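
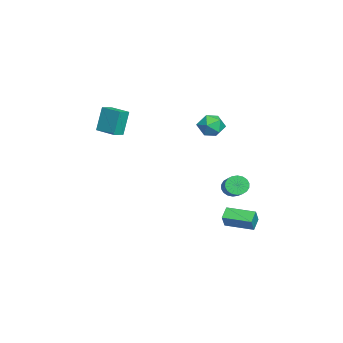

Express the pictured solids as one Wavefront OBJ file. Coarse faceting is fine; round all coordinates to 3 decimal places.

v -2.09 -4.02 2.756
v -2.468 -3.711 4.405
v -1.257 -2.933 2.742
v -1.635 -2.623 4.392
v -1.465 -4.497 2.988
v -1.843 -4.187 4.638
v -0.632 -3.409 2.975
v -1.01 -3.1 4.624
v -2.852 3.265 -1.947
v -2.59 3.574 -2.529
v -1.125 3.864 -1.716
v -1.388 3.555 -1.133
v -2.723 3.816 -2.376
v -1.259 4.106 -1.562
v -2.882 3.948 -2.137
v -1.418 4.238 -1.324
v -3.035 3.946 -1.86
v -1.57 4.236 -1.047
v -3.152 3.808 -1.601
v -1.687 4.098 -0.788
v -3.209 3.563 -1.41
v -1.745 3.853 -0.597
v -3.196 3.259 -1.325
v -1.731 3.549 -0.512
v -3.115 2.956 -1.364
v -1.65 3.246 -0.551
v -2.981 2.714 -1.518
v -1.517 3.004 -0.704
v -2.822 2.582 -1.756
v -1.358 2.872 -0.943
v -2.67 2.584 -2.033
v -1.205 2.874 -1.22
v -2.553 2.722 -2.292
v -1.088 3.012 -1.479
v -2.495 2.967 -2.483
v -1.031 3.257 -1.67
v -2.509 3.271 -2.568
v -1.044 3.561 -1.755
v 3.17 3.037 -2.204
v 2.487 3.252 -1.727
v 3.641 4.659 -2.261
v 2.959 4.874 -1.784
v 3.721 2.906 -1.356
v 3.039 3.121 -0.879
v 4.193 4.528 -1.413
v 3.51 4.743 -0.936
v -0.966 2.896 3.678
v -0.473 2.605 4.364
v -1.127 1.535 3.216
v -0.634 1.244 3.902
v -1.448 1.584 4.049
v -1.348 2.425 4.335
v -0.252 1.715 3.245
v -0.152 2.556 3.531
v -0.032 1.875 4.097
v -0.77 1.794 4.593
v -0.83 2.346 2.987
v -1.568 2.265 3.483
f 2 4 1
f 5 2 1
f 1 4 3
f 3 5 1
f 2 8 4
f 6 2 5
f 6 8 2
f 4 8 3
f 7 5 3
f 3 8 7
f 7 6 5
f 8 6 7
f 10 9 13
f 10 13 11
f 11 13 14
f 11 14 12
f 13 9 15
f 13 15 14
f 14 15 16
f 14 16 12
f 15 9 17
f 15 17 16
f 16 17 18
f 16 18 12
f 17 9 19
f 17 19 18
f 18 19 20
f 18 20 12
f 19 9 21
f 19 21 20
f 20 21 22
f 20 22 12
f 21 9 23
f 21 23 22
f 22 23 24
f 22 24 12
f 23 9 25
f 23 25 24
f 24 25 26
f 24 26 12
f 25 9 27
f 25 27 26
f 26 27 28
f 26 28 12
f 27 9 29
f 27 29 28
f 28 29 30
f 28 30 12
f 29 9 31
f 29 31 30
f 30 31 32
f 30 32 12
f 31 9 33
f 31 33 32
f 32 33 34
f 32 34 12
f 33 9 35
f 33 35 34
f 34 35 36
f 34 36 12
f 35 9 37
f 35 37 36
f 36 37 38
f 36 38 12
f 37 9 10
f 37 10 38
f 38 10 11
f 38 11 12
f 40 42 39
f 43 40 39
f 39 42 41
f 41 43 39
f 40 46 42
f 44 40 43
f 44 46 40
f 42 46 41
f 45 43 41
f 41 46 45
f 45 44 43
f 46 44 45
f 47 58 52
f 47 52 48
f 47 48 54
f 47 54 57
f 47 57 58
f 48 52 56
f 52 58 51
f 58 57 49
f 57 54 53
f 54 48 55
f 50 56 51
f 50 51 49
f 50 49 53
f 50 53 55
f 50 55 56
f 51 56 52
f 49 51 58
f 53 49 57
f 55 53 54
f 56 55 48



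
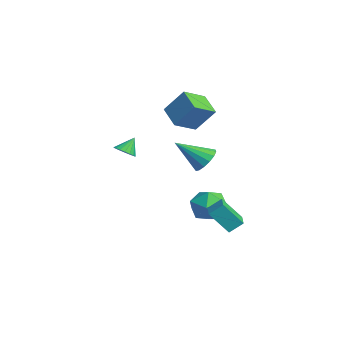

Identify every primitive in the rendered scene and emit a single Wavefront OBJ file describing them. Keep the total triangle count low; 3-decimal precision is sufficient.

v 2.776 -0.766 1.493
v 3.588 -0.807 1.706
v 2.384 -2.254 2.707
v 3.411 -0.529 1.989
v 3.064 -0.314 2.14
v 2.64 -0.221 2.117
v 2.252 -0.274 1.927
v 2.005 -0.458 1.621
v 1.965 -0.725 1.28
v 2.142 -1.004 0.997
v 2.489 -1.218 0.846
v 2.913 -1.311 0.869
v 3.3 -1.259 1.059
v 3.547 -1.074 1.365
v -2.474 -0.881 2.158
v -3.795 -1.086 2.881
v -3.025 0.446 1.526
v -4.346 0.241 2.25
v -1.854 0.039 3.55
v -3.175 -0.166 4.274
v -2.405 1.366 2.919
v -3.726 1.161 3.642
v 2.195 0.603 -3.484
v 1.79 -0.352 -2.252
v 2.318 1.319 -2.888
v 1.913 0.364 -1.656
v 3.547 0.236 -3.324
v 3.142 -0.719 -2.092
v 3.67 0.952 -2.728
v 3.265 -0.003 -1.496
v -1.578 -3.82 0.829
v -1.134 -4.164 1.176
v -1.802 -3.22 1.711
v -0.975 -3.944 1.067
v -0.934 -3.698 0.91
v -1.021 -3.477 0.737
v -1.219 -3.324 0.583
v -1.487 -3.269 0.477
v -1.774 -3.323 0.441
v -2.021 -3.476 0.482
v -2.181 -3.697 0.592
v -2.221 -3.942 0.748
v -2.134 -4.163 0.921
v -1.937 -4.316 1.075
v -1.668 -4.371 1.181
v -1.382 -4.317 1.217
v -1.907 0.968 -3.542
v -1.303 1.356 -2.622
v -0.537 -0.276 -3.918
v 0.067 0.112 -2.998
v -0.924 -0.482 -2.837
v -1.771 0.287 -2.604
v -0.069 0.793 -3.936
v -0.916 1.562 -3.703
v -0.167 1.248 -2.865
v -0.695 0.459 -2.186
v -1.145 0.621 -4.354
v -1.673 -0.168 -3.675
f 2 1 4
f 2 4 3
f 4 1 5
f 4 5 3
f 5 1 6
f 5 6 3
f 6 1 7
f 6 7 3
f 7 1 8
f 7 8 3
f 8 1 9
f 8 9 3
f 9 1 10
f 9 10 3
f 10 1 11
f 10 11 3
f 11 1 12
f 11 12 3
f 12 1 13
f 12 13 3
f 13 1 14
f 13 14 3
f 14 1 2
f 14 2 3
f 16 18 15
f 19 16 15
f 15 18 17
f 17 19 15
f 16 22 18
f 20 16 19
f 20 22 16
f 18 22 17
f 21 19 17
f 17 22 21
f 21 20 19
f 22 20 21
f 24 26 23
f 27 24 23
f 23 26 25
f 25 27 23
f 24 30 26
f 28 24 27
f 28 30 24
f 26 30 25
f 29 27 25
f 25 30 29
f 29 28 27
f 30 28 29
f 32 31 34
f 32 34 33
f 34 31 35
f 34 35 33
f 35 31 36
f 35 36 33
f 36 31 37
f 36 37 33
f 37 31 38
f 37 38 33
f 38 31 39
f 38 39 33
f 39 31 40
f 39 40 33
f 40 31 41
f 40 41 33
f 41 31 42
f 41 42 33
f 42 31 43
f 42 43 33
f 43 31 44
f 43 44 33
f 44 31 45
f 44 45 33
f 45 31 46
f 45 46 33
f 46 31 32
f 46 32 33
f 47 58 52
f 47 52 48
f 47 48 54
f 47 54 57
f 47 57 58
f 48 52 56
f 52 58 51
f 58 57 49
f 57 54 53
f 54 48 55
f 50 56 51
f 50 51 49
f 50 49 53
f 50 53 55
f 50 55 56
f 51 56 52
f 49 51 58
f 53 49 57
f 55 53 54
f 56 55 48



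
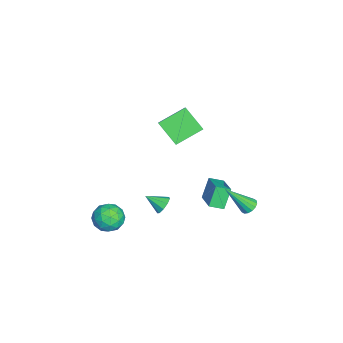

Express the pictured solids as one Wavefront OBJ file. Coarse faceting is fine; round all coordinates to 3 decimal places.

v -0.882 -0.884 -2.901
v -0.554 -0.623 -2.404
v -1.018 -1.936 -2.259
v -0.989 -0.54 -2.36
v -1.373 -0.618 -2.569
v -1.528 -0.82 -2.934
v -1.38 -1.053 -3.283
v -0.999 -1.206 -3.453
v -0.563 -1.209 -3.365
v -0.276 -1.06 -3.06
v -0.273 -0.828 -2.68
v -1.832 -1.25 3.658
v -2.642 0.206 4.439
v -2.902 -1.366 2.763
v -3.712 0.09 3.544
v -1.008 -0.19 2.536
v -1.818 1.266 3.317
v -2.078 -0.306 1.641
v -2.888 1.15 2.422
v -2.033 3.934 -3.674
v -1.491 4.142 -3.568
v -1.827 2.546 -2.006
v -1.677 4.316 -3.4
v -1.959 4.388 -3.306
v -2.26 4.338 -3.31
v -2.501 4.18 -3.412
v -2.616 3.956 -3.584
v -2.575 3.725 -3.781
v -2.389 3.551 -3.949
v -2.107 3.479 -4.043
v -1.806 3.529 -4.039
v -1.566 3.687 -3.937
v -1.45 3.912 -3.765
v -0.925 -3.643 -3.106
v -0.429 -3.036 -3.758
v -0.011 -4.924 -3.602
v 0.485 -4.317 -4.254
v 0.62 -4.205 -3.25
v 0.055 -3.413 -2.943
v -0.495 -4.547 -4.417
v -1.06 -3.755 -4.11
v -0.163 -3.595 -4.569
v 0.526 -3.383 -3.847
v -0.966 -4.577 -3.513
v -0.277 -4.365 -2.791
v -0.757 -3.227 -3.388
v 0.317 -4.733 -3.972
v 0.396 -4.667 -3.381
v 0.688 -4.31 -3.765
v -0.473 -3.448 -2.909
v -0.181 -3.092 -3.293
v 0.435 -3.778 -2.994
v -0.259 -4.868 -4.067
v 0.033 -4.512 -4.451
v -1.128 -3.65 -3.595
v -0.836 -3.293 -3.979
v -0.875 -4.182 -4.366
v -0.309 -3.199 -4.248
v 0.228 -3.952 -4.54
v -0.348 -4.087 -4.636
v -0.68 -3.622 -4.455
v 0.096 -3.074 -3.824
v 0.633 -3.827 -4.116
v 0.712 -3.761 -3.525
v 0.38 -3.296 -3.345
v 0.252 -3.403 -4.3
v -1.073 -4.133 -3.244
v -0.536 -4.886 -3.536
v -0.82 -4.664 -4.015
v -1.152 -4.199 -3.835
v -0.668 -4.008 -2.82
v -0.131 -4.761 -3.112
v 0.24 -4.338 -2.905
v -0.092 -3.873 -2.724
v -0.692 -4.557 -3.06
v -4.515 1.436 -3.51
v -2.874 1.96 -2.782
v -4.653 2.31 -3.828
v -3.012 2.834 -3.099
v -3.848 1.086 -4.761
v -2.207 1.61 -4.032
v -3.986 1.96 -5.078
v -2.345 2.484 -4.35
f 2 1 4
f 2 4 3
f 4 1 5
f 4 5 3
f 5 1 6
f 5 6 3
f 6 1 7
f 6 7 3
f 7 1 8
f 7 8 3
f 8 1 9
f 8 9 3
f 9 1 10
f 9 10 3
f 10 1 11
f 10 11 3
f 11 1 2
f 11 2 3
f 13 15 12
f 16 13 12
f 12 15 14
f 14 16 12
f 13 19 15
f 17 13 16
f 17 19 13
f 15 19 14
f 18 16 14
f 14 19 18
f 18 17 16
f 19 17 18
f 21 20 23
f 21 23 22
f 23 20 24
f 23 24 22
f 24 20 25
f 24 25 22
f 25 20 26
f 25 26 22
f 26 20 27
f 26 27 22
f 27 20 28
f 27 28 22
f 28 20 29
f 28 29 22
f 29 20 30
f 29 30 22
f 30 20 31
f 30 31 22
f 31 20 32
f 31 32 22
f 32 20 33
f 32 33 22
f 33 20 21
f 33 21 22
f 34 71 50
f 71 45 74
f 50 74 39
f 71 74 50
f 34 50 46
f 50 39 51
f 46 51 35
f 50 51 46
f 34 46 55
f 46 35 56
f 55 56 41
f 46 56 55
f 34 55 67
f 55 41 70
f 67 70 44
f 55 70 67
f 34 67 71
f 67 44 75
f 71 75 45
f 67 75 71
f 35 51 62
f 51 39 65
f 62 65 43
f 51 65 62
f 39 74 52
f 74 45 73
f 52 73 38
f 74 73 52
f 45 75 72
f 75 44 68
f 72 68 36
f 75 68 72
f 44 70 69
f 70 41 57
f 69 57 40
f 70 57 69
f 41 56 61
f 56 35 58
f 61 58 42
f 56 58 61
f 37 63 49
f 63 43 64
f 49 64 38
f 63 64 49
f 37 49 47
f 49 38 48
f 47 48 36
f 49 48 47
f 37 47 54
f 47 36 53
f 54 53 40
f 47 53 54
f 37 54 59
f 54 40 60
f 59 60 42
f 54 60 59
f 37 59 63
f 59 42 66
f 63 66 43
f 59 66 63
f 38 64 52
f 64 43 65
f 52 65 39
f 64 65 52
f 36 48 72
f 48 38 73
f 72 73 45
f 48 73 72
f 40 53 69
f 53 36 68
f 69 68 44
f 53 68 69
f 42 60 61
f 60 40 57
f 61 57 41
f 60 57 61
f 43 66 62
f 66 42 58
f 62 58 35
f 66 58 62
f 77 79 76
f 80 77 76
f 76 79 78
f 78 80 76
f 77 83 79
f 81 77 80
f 81 83 77
f 79 83 78
f 82 80 78
f 78 83 82
f 82 81 80
f 83 81 82



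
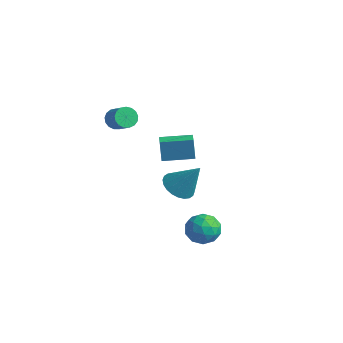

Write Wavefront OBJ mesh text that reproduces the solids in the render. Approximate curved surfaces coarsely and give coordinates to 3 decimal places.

v 2.655 -1.886 0.008
v 3.14 -1.236 -0.505
v 3.685 -1.374 1.632
v 2.85 -1.032 -0.385
v 2.53 -0.958 -0.205
v 2.229 -1.026 0.007
v 1.992 -1.224 0.22
v 1.857 -1.523 0.4
v 1.843 -1.877 0.521
v 1.953 -2.233 0.563
v 2.169 -2.536 0.521
v 2.459 -2.74 0.401
v 2.779 -2.814 0.221
v 3.081 -2.746 0.009
v 3.317 -2.548 -0.203
v 3.452 -2.249 -0.384
v 3.466 -1.894 -0.504
v 3.357 -1.539 -0.547
v -4.454 0.178 0.806
v -4.084 0.068 0.222
v -3.076 -0.087 0.89
v -3.446 0.022 1.474
v -4.064 0.399 0.269
v -3.056 0.244 0.937
v -4.134 0.68 0.438
v -3.125 0.524 1.106
v -4.276 0.845 0.692
v -3.268 0.69 1.36
v -4.46 0.858 0.972
v -3.451 0.702 1.641
v -4.642 0.714 1.214
v -3.633 0.559 1.882
v -4.781 0.448 1.363
v -3.773 0.293 2.031
v -4.846 0.12 1.383
v -3.837 -0.035 2.052
v -4.82 -0.195 1.272
v -3.812 -0.35 1.94
v -4.711 -0.424 1.054
v -3.702 -0.58 1.722
v -4.543 -0.516 0.779
v -3.534 -0.671 1.447
v -4.355 -0.449 0.51
v -3.346 -0.604 1.178
v -4.189 -0.238 0.309
v -3.18 -0.393 0.977
v 2.248 -0.076 -3.512
v 3.127 0.421 -3.659
v 2.993 -1.501 -3.881
v 3.872 -1.004 -4.028
v 3.483 -1.086 -3.089
v 3.023 -0.205 -2.861
v 3.097 -0.875 -4.679
v 2.637 0.006 -4.451
v 3.651 -0.073 -4.381
v 3.89 -0.203 -3.398
v 2.23 -0.877 -4.142
v 2.469 -1.007 -3.159
v 2.622 0.298 -3.553
v 3.498 -1.378 -3.987
v 3.269 -1.426 -3.435
v 3.786 -1.134 -3.521
v 2.561 -0.07 -3.084
v 3.077 0.222 -3.17
v 3.287 -0.664 -2.835
v 3.043 -1.302 -4.37
v 3.559 -1.01 -4.456
v 2.334 0.054 -4.019
v 2.851 0.346 -4.105
v 2.833 -0.416 -4.705
v 3.447 0.3 -4.064
v 3.885 -0.538 -4.281
v 3.429 -0.463 -4.664
v 3.159 0.055 -4.529
v 3.587 0.223 -3.486
v 4.025 -0.615 -3.703
v 3.796 -0.663 -3.151
v 3.526 -0.145 -3.017
v 3.895 -0.067 -3.91
v 2.095 -0.465 -3.837
v 2.533 -1.303 -4.054
v 2.594 -0.935 -4.523
v 2.324 -0.417 -4.389
v 2.235 -0.542 -3.259
v 2.673 -1.38 -3.476
v 2.961 -1.135 -3.011
v 2.691 -0.617 -2.876
v 2.225 -1.013 -3.63
v -3.274 2.391 -3.003
v -3.486 2.446 -1.621
v -3.916 2.936 -3.123
v -4.127 2.991 -1.741
v -2.093 3.809 -2.879
v -2.304 3.864 -1.497
v -2.734 4.354 -2.999
v -2.946 4.409 -1.617
f 2 1 4
f 2 4 3
f 4 1 5
f 4 5 3
f 5 1 6
f 5 6 3
f 6 1 7
f 6 7 3
f 7 1 8
f 7 8 3
f 8 1 9
f 8 9 3
f 9 1 10
f 9 10 3
f 10 1 11
f 10 11 3
f 11 1 12
f 11 12 3
f 12 1 13
f 12 13 3
f 13 1 14
f 13 14 3
f 14 1 15
f 14 15 3
f 15 1 16
f 15 16 3
f 16 1 17
f 16 17 3
f 17 1 18
f 17 18 3
f 18 1 2
f 18 2 3
f 20 19 23
f 20 23 21
f 21 23 24
f 21 24 22
f 23 19 25
f 23 25 24
f 24 25 26
f 24 26 22
f 25 19 27
f 25 27 26
f 26 27 28
f 26 28 22
f 27 19 29
f 27 29 28
f 28 29 30
f 28 30 22
f 29 19 31
f 29 31 30
f 30 31 32
f 30 32 22
f 31 19 33
f 31 33 32
f 32 33 34
f 32 34 22
f 33 19 35
f 33 35 34
f 34 35 36
f 34 36 22
f 35 19 37
f 35 37 36
f 36 37 38
f 36 38 22
f 37 19 39
f 37 39 38
f 38 39 40
f 38 40 22
f 39 19 41
f 39 41 40
f 40 41 42
f 40 42 22
f 41 19 43
f 41 43 42
f 42 43 44
f 42 44 22
f 43 19 45
f 43 45 44
f 44 45 46
f 44 46 22
f 45 19 20
f 45 20 46
f 46 20 21
f 46 21 22
f 47 84 63
f 84 58 87
f 63 87 52
f 84 87 63
f 47 63 59
f 63 52 64
f 59 64 48
f 63 64 59
f 47 59 68
f 59 48 69
f 68 69 54
f 59 69 68
f 47 68 80
f 68 54 83
f 80 83 57
f 68 83 80
f 47 80 84
f 80 57 88
f 84 88 58
f 80 88 84
f 48 64 75
f 64 52 78
f 75 78 56
f 64 78 75
f 52 87 65
f 87 58 86
f 65 86 51
f 87 86 65
f 58 88 85
f 88 57 81
f 85 81 49
f 88 81 85
f 57 83 82
f 83 54 70
f 82 70 53
f 83 70 82
f 54 69 74
f 69 48 71
f 74 71 55
f 69 71 74
f 50 76 62
f 76 56 77
f 62 77 51
f 76 77 62
f 50 62 60
f 62 51 61
f 60 61 49
f 62 61 60
f 50 60 67
f 60 49 66
f 67 66 53
f 60 66 67
f 50 67 72
f 67 53 73
f 72 73 55
f 67 73 72
f 50 72 76
f 72 55 79
f 76 79 56
f 72 79 76
f 51 77 65
f 77 56 78
f 65 78 52
f 77 78 65
f 49 61 85
f 61 51 86
f 85 86 58
f 61 86 85
f 53 66 82
f 66 49 81
f 82 81 57
f 66 81 82
f 55 73 74
f 73 53 70
f 74 70 54
f 73 70 74
f 56 79 75
f 79 55 71
f 75 71 48
f 79 71 75
f 90 92 89
f 93 90 89
f 89 92 91
f 91 93 89
f 90 96 92
f 94 90 93
f 94 96 90
f 92 96 91
f 95 93 91
f 91 96 95
f 95 94 93
f 96 94 95



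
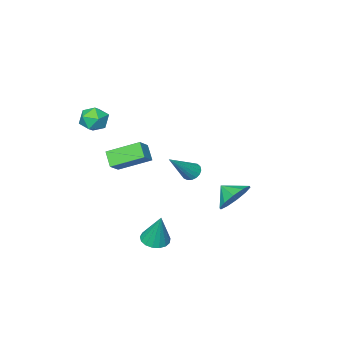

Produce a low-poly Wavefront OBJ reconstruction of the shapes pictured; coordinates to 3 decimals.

v 3.035 -1.416 2.482
v 3.521 -2.1 2.542
v 2.139 -2.12 1.738
v 2.625 -2.804 1.798
v 2.226 -2.511 2.478
v 2.779 -2.075 2.938
v 2.881 -2.145 1.342
v 3.434 -1.709 1.802
v 3.426 -2.55 1.838
v 3.021 -2.776 2.54
v 2.639 -1.444 1.74
v 2.234 -1.67 2.442
v 3.082 3.134 -3.794
v 3.797 3.303 -3.88
v 3.158 3.706 -2.026
v 3.628 3.601 -3.969
v 3.334 3.793 -4.018
v 2.982 3.833 -4.016
v 2.653 3.713 -3.963
v 2.422 3.461 -3.871
v 2.342 3.134 -3.762
v 2.432 2.806 -3.66
v 2.67 2.554 -3.589
v 3.003 2.435 -3.565
v 3.354 2.476 -3.593
v 3.642 2.667 -3.667
v 3.802 2.966 -3.771
v -3.105 1.661 -3.886
v -2.486 1.294 -4.69
v -2.875 0.799 -3.314
v -2.103 1.663 -4.287
v -2.102 2.031 -3.731
v -2.485 2.258 -3.233
v -3.104 2.258 -2.985
v -3.724 2.029 -3.081
v -4.107 1.66 -3.484
v -4.108 1.292 -4.04
v -3.725 1.065 -4.538
v -3.106 1.065 -4.786
v 1.524 3.933 0.662
v 1.894 3.818 0.286
v 2.956 4.047 2.038
v 1.878 4.076 0.281
v 1.782 4.301 0.363
v 1.626 4.442 0.513
v 1.446 4.466 0.698
v 1.285 4.368 0.874
v 1.178 4.17 1.002
v 1.15 3.918 1.052
v 1.208 3.669 1.012
v 1.339 3.481 0.892
v 1.511 3.396 0.719
v 1.687 3.434 0.534
v 1.825 3.587 0.377
v 3.427 0.675 0.01
v 3.192 0.004 0.671
v 2.246 1.834 0.767
v 2.011 1.164 1.427
v 4.149 1.016 0.613
v 3.914 0.346 1.273
v 2.968 2.176 1.369
v 2.733 1.505 2.03
f 1 12 6
f 1 6 2
f 1 2 8
f 1 8 11
f 1 11 12
f 2 6 10
f 6 12 5
f 12 11 3
f 11 8 7
f 8 2 9
f 4 10 5
f 4 5 3
f 4 3 7
f 4 7 9
f 4 9 10
f 5 10 6
f 3 5 12
f 7 3 11
f 9 7 8
f 10 9 2
f 14 13 16
f 14 16 15
f 16 13 17
f 16 17 15
f 17 13 18
f 17 18 15
f 18 13 19
f 18 19 15
f 19 13 20
f 19 20 15
f 20 13 21
f 20 21 15
f 21 13 22
f 21 22 15
f 22 13 23
f 22 23 15
f 23 13 24
f 23 24 15
f 24 13 25
f 24 25 15
f 25 13 26
f 25 26 15
f 26 13 27
f 26 27 15
f 27 13 14
f 27 14 15
f 29 28 31
f 29 31 30
f 31 28 32
f 31 32 30
f 32 28 33
f 32 33 30
f 33 28 34
f 33 34 30
f 34 28 35
f 34 35 30
f 35 28 36
f 35 36 30
f 36 28 37
f 36 37 30
f 37 28 38
f 37 38 30
f 38 28 39
f 38 39 30
f 39 28 29
f 39 29 30
f 41 40 43
f 41 43 42
f 43 40 44
f 43 44 42
f 44 40 45
f 44 45 42
f 45 40 46
f 45 46 42
f 46 40 47
f 46 47 42
f 47 40 48
f 47 48 42
f 48 40 49
f 48 49 42
f 49 40 50
f 49 50 42
f 50 40 51
f 50 51 42
f 51 40 52
f 51 52 42
f 52 40 53
f 52 53 42
f 53 40 54
f 53 54 42
f 54 40 41
f 54 41 42
f 56 58 55
f 59 56 55
f 55 58 57
f 57 59 55
f 56 62 58
f 60 56 59
f 60 62 56
f 58 62 57
f 61 59 57
f 57 62 61
f 61 60 59
f 62 60 61



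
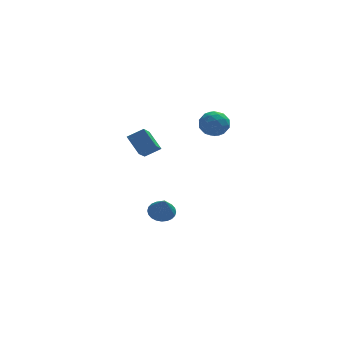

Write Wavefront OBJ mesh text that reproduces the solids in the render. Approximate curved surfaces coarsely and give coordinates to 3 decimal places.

v 0.782 2.866 2.781
v 1.287 2.428 3.326
v -0.047 1.752 2.654
v 0.458 1.314 3.199
v -0.021 1.971 3.488
v 0.492 2.66 3.566
v 0.748 1.52 2.414
v 1.261 2.209 2.492
v 1.266 1.597 3.099
v 0.791 1.875 3.763
v 0.449 2.305 2.217
v -0.026 2.583 2.881
v 1.108 2.745 3.064
v 0.132 1.435 2.916
v -0.149 1.821 3.085
v 0.148 1.564 3.406
v 0.64 2.881 3.205
v 0.937 2.624 3.526
v 0.168 2.355 3.621
v 0.303 1.556 2.454
v 0.6 1.299 2.775
v 1.092 2.616 2.574
v 1.389 2.359 2.895
v 1.072 1.825 2.359
v 1.392 1.999 3.251
v 0.904 1.344 3.177
v 1.075 1.465 2.716
v 1.376 1.87 2.761
v 1.113 2.163 3.641
v 0.625 1.508 3.567
v 0.344 1.894 3.737
v 0.645 2.298 3.783
v 1.1 1.674 3.508
v 0.615 2.672 2.413
v 0.127 2.017 2.339
v 0.595 1.882 2.197
v 0.896 2.286 2.243
v 0.336 2.836 2.803
v -0.152 2.181 2.729
v -0.136 2.31 3.219
v 0.165 2.715 3.264
v 0.14 2.506 2.472
v -1.767 4.192 -4.568
v -1.145 4.593 -4.353
v -1.733 3.468 -3.312
v -1.366 4.767 -4.247
v -1.649 4.853 -4.19
v -1.949 4.838 -4.19
v -2.221 4.725 -4.248
v -2.424 4.531 -4.355
v -2.527 4.286 -4.494
v -2.514 4.026 -4.644
v -2.388 3.791 -4.783
v -2.167 3.618 -4.889
v -1.884 3.532 -4.946
v -1.584 3.546 -4.945
v -1.312 3.659 -4.887
v -1.109 3.853 -4.781
v -1.006 4.099 -4.642
v -1.019 4.359 -4.491
v -3.238 4.506 0.89
v -3.769 3.009 1.95
v -2.349 4.531 1.37
v -2.881 3.034 2.431
v -2.739 3.706 0.009
v -3.271 2.209 1.07
v -1.851 3.731 0.49
v -2.382 2.234 1.55
f 1 38 17
f 38 12 41
f 17 41 6
f 38 41 17
f 1 17 13
f 17 6 18
f 13 18 2
f 17 18 13
f 1 13 22
f 13 2 23
f 22 23 8
f 13 23 22
f 1 22 34
f 22 8 37
f 34 37 11
f 22 37 34
f 1 34 38
f 34 11 42
f 38 42 12
f 34 42 38
f 2 18 29
f 18 6 32
f 29 32 10
f 18 32 29
f 6 41 19
f 41 12 40
f 19 40 5
f 41 40 19
f 12 42 39
f 42 11 35
f 39 35 3
f 42 35 39
f 11 37 36
f 37 8 24
f 36 24 7
f 37 24 36
f 8 23 28
f 23 2 25
f 28 25 9
f 23 25 28
f 4 30 16
f 30 10 31
f 16 31 5
f 30 31 16
f 4 16 14
f 16 5 15
f 14 15 3
f 16 15 14
f 4 14 21
f 14 3 20
f 21 20 7
f 14 20 21
f 4 21 26
f 21 7 27
f 26 27 9
f 21 27 26
f 4 26 30
f 26 9 33
f 30 33 10
f 26 33 30
f 5 31 19
f 31 10 32
f 19 32 6
f 31 32 19
f 3 15 39
f 15 5 40
f 39 40 12
f 15 40 39
f 7 20 36
f 20 3 35
f 36 35 11
f 20 35 36
f 9 27 28
f 27 7 24
f 28 24 8
f 27 24 28
f 10 33 29
f 33 9 25
f 29 25 2
f 33 25 29
f 44 43 46
f 44 46 45
f 46 43 47
f 46 47 45
f 47 43 48
f 47 48 45
f 48 43 49
f 48 49 45
f 49 43 50
f 49 50 45
f 50 43 51
f 50 51 45
f 51 43 52
f 51 52 45
f 52 43 53
f 52 53 45
f 53 43 54
f 53 54 45
f 54 43 55
f 54 55 45
f 55 43 56
f 55 56 45
f 56 43 57
f 56 57 45
f 57 43 58
f 57 58 45
f 58 43 59
f 58 59 45
f 59 43 60
f 59 60 45
f 60 43 44
f 60 44 45
f 62 64 61
f 65 62 61
f 61 64 63
f 63 65 61
f 62 68 64
f 66 62 65
f 66 68 62
f 64 68 63
f 67 65 63
f 63 68 67
f 67 66 65
f 68 66 67



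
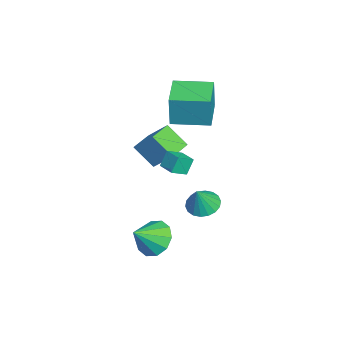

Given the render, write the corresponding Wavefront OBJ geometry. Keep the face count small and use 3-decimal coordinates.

v 2.125 -3.493 -3.894
v 3.04 -3.276 -4.425
v 2.915 -4.407 -2.906
v 2.967 -2.819 -3.944
v 2.573 -2.62 -3.444
v 2.007 -2.754 -3.115
v 1.487 -3.17 -3.085
v 1.21 -3.71 -3.363
v 1.283 -4.167 -3.844
v 1.677 -4.367 -4.344
v 2.243 -4.233 -4.672
v 2.763 -3.816 -4.703
v -2.732 -3.173 -1.313
v -3.199 -4.181 -0.26
v -2.12 -2.188 -0.098
v -2.587 -3.195 0.955
v -1.553 -3.805 -1.395
v -2.02 -4.812 -0.342
v -0.941 -2.819 -0.18
v -1.408 -3.827 0.873
v -5.053 -3.057 0.892
v -4.839 -3.093 2.739
v -4.977 -1.019 0.922
v -4.762 -1.055 2.769
v -3.158 -3.125 0.671
v -2.943 -3.161 2.518
v -3.081 -1.087 0.701
v -2.867 -1.123 2.548
v -1.905 -1.395 -4.275
v -1.232 -1.84 -4.675
v -1.295 -1.685 -2.925
v -1.093 -1.465 -4.657
v -1.115 -1.076 -4.564
v -1.293 -0.75 -4.414
v -1.593 -0.552 -4.236
v -1.954 -0.521 -4.066
v -2.306 -0.663 -3.937
v -2.578 -0.951 -3.876
v -2.717 -1.326 -3.893
v -2.696 -1.715 -3.986
v -2.517 -2.04 -4.137
v -2.218 -2.238 -4.315
v -1.857 -2.269 -4.485
v -1.505 -2.127 -4.613
v 0.574 -2.592 0.116
v 0.254 -2.293 0.948
v 1.35 -2 0.202
v 1.03 -1.701 1.034
v 1.05 -3.279 0.546
v 0.73 -2.98 1.378
v 1.826 -2.687 0.632
v 1.506 -2.388 1.464
f 2 1 4
f 2 4 3
f 4 1 5
f 4 5 3
f 5 1 6
f 5 6 3
f 6 1 7
f 6 7 3
f 7 1 8
f 7 8 3
f 8 1 9
f 8 9 3
f 9 1 10
f 9 10 3
f 10 1 11
f 10 11 3
f 11 1 12
f 11 12 3
f 12 1 2
f 12 2 3
f 14 16 13
f 17 14 13
f 13 16 15
f 15 17 13
f 14 20 16
f 18 14 17
f 18 20 14
f 16 20 15
f 19 17 15
f 15 20 19
f 19 18 17
f 20 18 19
f 22 24 21
f 25 22 21
f 21 24 23
f 23 25 21
f 22 28 24
f 26 22 25
f 26 28 22
f 24 28 23
f 27 25 23
f 23 28 27
f 27 26 25
f 28 26 27
f 30 29 32
f 30 32 31
f 32 29 33
f 32 33 31
f 33 29 34
f 33 34 31
f 34 29 35
f 34 35 31
f 35 29 36
f 35 36 31
f 36 29 37
f 36 37 31
f 37 29 38
f 37 38 31
f 38 29 39
f 38 39 31
f 39 29 40
f 39 40 31
f 40 29 41
f 40 41 31
f 41 29 42
f 41 42 31
f 42 29 43
f 42 43 31
f 43 29 44
f 43 44 31
f 44 29 30
f 44 30 31
f 46 48 45
f 49 46 45
f 45 48 47
f 47 49 45
f 46 52 48
f 50 46 49
f 50 52 46
f 48 52 47
f 51 49 47
f 47 52 51
f 51 50 49
f 52 50 51



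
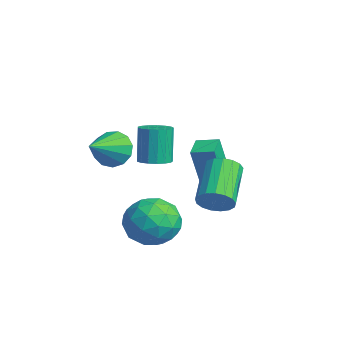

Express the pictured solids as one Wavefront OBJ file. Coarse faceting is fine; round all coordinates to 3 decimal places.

v -3.137 -2.716 1.475
v -2.476 -2.526 0.976
v -2.223 -3.924 2.225
v -2.433 -2.252 1.366
v -2.614 -2.125 1.791
v -2.961 -2.186 2.116
v -3.363 -2.415 2.237
v -3.694 -2.74 2.117
v -3.848 -3.057 1.792
v -3.776 -3.266 1.368
v -3.501 -3.3 0.977
v -3.11 -3.149 0.745
v -2.728 -2.86 0.744
v 0.05 -2.266 2.207
v 0.506 -1.836 2.268
v 0.146 -1.664 3.735
v -0.31 -2.094 3.673
v 0.264 -1.674 2.19
v -0.096 -1.502 3.657
v -0.027 -1.647 2.115
v -0.387 -1.476 3.582
v -0.3 -1.762 2.062
v -0.66 -1.591 3.529
v -0.493 -1.993 2.041
v -0.853 -1.822 3.508
v -0.562 -2.286 2.059
v -0.922 -2.115 3.526
v -0.491 -2.575 2.11
v -0.851 -2.403 3.577
v -0.295 -2.792 2.183
v -0.655 -2.621 3.65
v -0.021 -2.889 2.262
v -0.381 -2.718 3.729
v 0.27 -2.844 2.328
v -0.09 -2.672 3.795
v 0.51 -2.665 2.366
v 0.15 -2.494 3.833
v 0.645 -2.396 2.368
v 0.285 -2.224 3.835
v 0.644 -2.096 2.332
v 0.284 -1.925 3.799
v 0.598 -0.188 0.043
v 1.062 -0.026 0.582
v -0.354 0.85 1.537
v -0.818 0.688 0.997
v 1.086 0.247 0.366
v -0.33 1.124 1.321
v 0.998 0.421 0.076
v -0.418 1.298 1.031
v 0.819 0.456 -0.221
v -0.598 1.332 0.733
v 0.589 0.342 -0.459
v -0.828 1.219 0.496
v 0.361 0.107 -0.581
v -1.056 0.984 0.374
v 0.187 -0.195 -0.561
v -1.229 0.681 0.394
v 0.108 -0.496 -0.402
v -1.309 0.38 0.553
v 0.141 -0.727 -0.142
v -1.276 0.15 0.813
v 0.279 -0.834 0.161
v -1.138 0.043 1.116
v 0.49 -0.793 0.437
v -0.927 0.084 1.391
v 0.725 -0.614 0.622
v -0.691 0.263 1.577
v 0.932 -0.337 0.675
v -0.484 0.54 1.629
v -2.145 0.413 -0.712
v -2.046 -0.111 1.329
v -2.973 0.961 -0.531
v -2.874 0.438 1.51
v -1.626 1.142 -0.55
v -1.527 0.619 1.491
v -2.454 1.691 -0.369
v -2.355 1.167 1.672
v 0.964 -2.185 -1.068
v 1.772 -1.946 -0.339
v 0.448 -3.574 -0.041
v 1.256 -3.335 0.688
v 0.386 -2.648 0.576
v 0.705 -1.789 -0.059
v 1.515 -3.731 -0.321
v 1.834 -2.872 -0.956
v 2.113 -2.902 0.123
v 1.415 -2.232 0.677
v 0.805 -3.288 -1.057
v 0.107 -2.618 -0.503
v 1.414 -1.943 -0.794
v 0.806 -3.577 0.414
v 0.295 -3.172 0.348
v 0.77 -3.032 0.777
v 0.786 -1.851 -0.629
v 1.262 -1.711 -0.201
v 0.447 -2.123 0.337
v 0.958 -3.809 -0.179
v 1.434 -3.669 0.249
v 1.45 -2.488 -1.157
v 1.925 -2.348 -0.728
v 1.773 -3.397 -0.717
v 2.089 -2.365 -0.094
v 1.785 -3.181 0.51
v 1.937 -3.414 -0.083
v 2.125 -2.909 -0.457
v 1.679 -1.971 0.232
v 1.375 -2.788 0.836
v 0.864 -2.384 0.77
v 1.052 -1.879 0.397
v 1.879 -2.533 0.503
v 0.845 -2.732 -1.216
v 0.541 -3.549 -0.612
v 1.168 -3.641 -0.777
v 1.356 -3.136 -1.15
v 0.435 -2.339 -0.89
v 0.131 -3.155 -0.286
v 0.095 -2.611 0.077
v 0.283 -2.106 -0.297
v 0.341 -2.987 -0.883
f 2 1 4
f 2 4 3
f 4 1 5
f 4 5 3
f 5 1 6
f 5 6 3
f 6 1 7
f 6 7 3
f 7 1 8
f 7 8 3
f 8 1 9
f 8 9 3
f 9 1 10
f 9 10 3
f 10 1 11
f 10 11 3
f 11 1 12
f 11 12 3
f 12 1 13
f 12 13 3
f 13 1 2
f 13 2 3
f 15 14 18
f 15 18 16
f 16 18 19
f 16 19 17
f 18 14 20
f 18 20 19
f 19 20 21
f 19 21 17
f 20 14 22
f 20 22 21
f 21 22 23
f 21 23 17
f 22 14 24
f 22 24 23
f 23 24 25
f 23 25 17
f 24 14 26
f 24 26 25
f 25 26 27
f 25 27 17
f 26 14 28
f 26 28 27
f 27 28 29
f 27 29 17
f 28 14 30
f 28 30 29
f 29 30 31
f 29 31 17
f 30 14 32
f 30 32 31
f 31 32 33
f 31 33 17
f 32 14 34
f 32 34 33
f 33 34 35
f 33 35 17
f 34 14 36
f 34 36 35
f 35 36 37
f 35 37 17
f 36 14 38
f 36 38 37
f 37 38 39
f 37 39 17
f 38 14 40
f 38 40 39
f 39 40 41
f 39 41 17
f 40 14 15
f 40 15 41
f 41 15 16
f 41 16 17
f 43 42 46
f 43 46 44
f 44 46 47
f 44 47 45
f 46 42 48
f 46 48 47
f 47 48 49
f 47 49 45
f 48 42 50
f 48 50 49
f 49 50 51
f 49 51 45
f 50 42 52
f 50 52 51
f 51 52 53
f 51 53 45
f 52 42 54
f 52 54 53
f 53 54 55
f 53 55 45
f 54 42 56
f 54 56 55
f 55 56 57
f 55 57 45
f 56 42 58
f 56 58 57
f 57 58 59
f 57 59 45
f 58 42 60
f 58 60 59
f 59 60 61
f 59 61 45
f 60 42 62
f 60 62 61
f 61 62 63
f 61 63 45
f 62 42 64
f 62 64 63
f 63 64 65
f 63 65 45
f 64 42 66
f 64 66 65
f 65 66 67
f 65 67 45
f 66 42 68
f 66 68 67
f 67 68 69
f 67 69 45
f 68 42 43
f 68 43 69
f 69 43 44
f 69 44 45
f 71 73 70
f 74 71 70
f 70 73 72
f 72 74 70
f 71 77 73
f 75 71 74
f 75 77 71
f 73 77 72
f 76 74 72
f 72 77 76
f 76 75 74
f 77 75 76
f 78 115 94
f 115 89 118
f 94 118 83
f 115 118 94
f 78 94 90
f 94 83 95
f 90 95 79
f 94 95 90
f 78 90 99
f 90 79 100
f 99 100 85
f 90 100 99
f 78 99 111
f 99 85 114
f 111 114 88
f 99 114 111
f 78 111 115
f 111 88 119
f 115 119 89
f 111 119 115
f 79 95 106
f 95 83 109
f 106 109 87
f 95 109 106
f 83 118 96
f 118 89 117
f 96 117 82
f 118 117 96
f 89 119 116
f 119 88 112
f 116 112 80
f 119 112 116
f 88 114 113
f 114 85 101
f 113 101 84
f 114 101 113
f 85 100 105
f 100 79 102
f 105 102 86
f 100 102 105
f 81 107 93
f 107 87 108
f 93 108 82
f 107 108 93
f 81 93 91
f 93 82 92
f 91 92 80
f 93 92 91
f 81 91 98
f 91 80 97
f 98 97 84
f 91 97 98
f 81 98 103
f 98 84 104
f 103 104 86
f 98 104 103
f 81 103 107
f 103 86 110
f 107 110 87
f 103 110 107
f 82 108 96
f 108 87 109
f 96 109 83
f 108 109 96
f 80 92 116
f 92 82 117
f 116 117 89
f 92 117 116
f 84 97 113
f 97 80 112
f 113 112 88
f 97 112 113
f 86 104 105
f 104 84 101
f 105 101 85
f 104 101 105
f 87 110 106
f 110 86 102
f 106 102 79
f 110 102 106



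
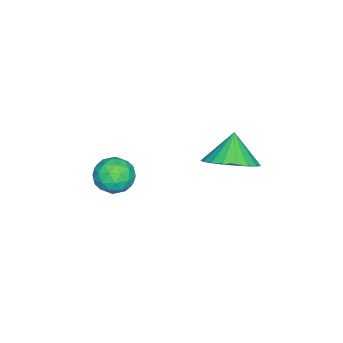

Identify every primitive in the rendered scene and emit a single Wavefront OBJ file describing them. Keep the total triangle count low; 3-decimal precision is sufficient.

v -1.104 -3.314 -1.751
v -0.281 -3.439 -1.571
v -1.059 -4.341 -2.669
v -0.236 -4.466 -2.489
v -0.831 -4.656 -1.911
v -0.86 -4.021 -1.344
v -0.48 -3.759 -2.896
v -0.509 -3.124 -2.329
v 0.104 -3.713 -2.279
v -0.113 -4.268 -1.67
v -1.227 -3.512 -2.57
v -1.444 -4.067 -1.961
v -0.697 -3.287 -1.58
v -0.643 -4.493 -2.66
v -0.993 -4.605 -2.32
v -0.51 -4.678 -2.214
v -1.037 -3.629 -1.447
v -0.553 -3.702 -1.341
v -0.876 -4.417 -1.541
v -0.787 -4.078 -2.899
v -0.303 -4.151 -2.793
v -0.83 -3.102 -2.026
v -0.347 -3.175 -1.92
v -0.464 -3.363 -2.699
v 0.014 -3.521 -1.891
v 0.04 -4.125 -2.43
v -0.103 -3.709 -2.67
v -0.12 -3.336 -2.336
v -0.114 -3.847 -1.533
v -0.087 -4.45 -2.072
v -0.437 -4.562 -1.733
v -0.454 -4.189 -1.399
v 0.113 -4.008 -1.949
v -1.253 -3.33 -2.168
v -1.226 -3.933 -2.707
v -0.886 -3.591 -2.841
v -0.903 -3.218 -2.507
v -1.38 -3.655 -1.81
v -1.354 -4.259 -2.349
v -1.22 -4.444 -1.904
v -1.237 -4.071 -1.57
v -1.453 -3.772 -2.291
v -1.555 0.309 -0.734
v -0.68 0.321 -0.084
v -2.345 0.131 0.334
v -0.795 0.76 -0.095
v -1.041 1.12 -0.218
v -1.376 1.34 -0.429
v -1.742 1.382 -0.693
v -2.075 1.238 -0.964
v -2.319 0.934 -1.195
v -2.43 0.522 -1.347
v -2.39 0.072 -1.392
v -2.206 -0.336 -1.324
v -1.909 -0.633 -1.153
v -1.551 -0.767 -0.91
v -1.193 -0.715 -0.636
v -0.898 -0.486 -0.38
v -0.716 -0.119 -0.184
f 1 38 17
f 38 12 41
f 17 41 6
f 38 41 17
f 1 17 13
f 17 6 18
f 13 18 2
f 17 18 13
f 1 13 22
f 13 2 23
f 22 23 8
f 13 23 22
f 1 22 34
f 22 8 37
f 34 37 11
f 22 37 34
f 1 34 38
f 34 11 42
f 38 42 12
f 34 42 38
f 2 18 29
f 18 6 32
f 29 32 10
f 18 32 29
f 6 41 19
f 41 12 40
f 19 40 5
f 41 40 19
f 12 42 39
f 42 11 35
f 39 35 3
f 42 35 39
f 11 37 36
f 37 8 24
f 36 24 7
f 37 24 36
f 8 23 28
f 23 2 25
f 28 25 9
f 23 25 28
f 4 30 16
f 30 10 31
f 16 31 5
f 30 31 16
f 4 16 14
f 16 5 15
f 14 15 3
f 16 15 14
f 4 14 21
f 14 3 20
f 21 20 7
f 14 20 21
f 4 21 26
f 21 7 27
f 26 27 9
f 21 27 26
f 4 26 30
f 26 9 33
f 30 33 10
f 26 33 30
f 5 31 19
f 31 10 32
f 19 32 6
f 31 32 19
f 3 15 39
f 15 5 40
f 39 40 12
f 15 40 39
f 7 20 36
f 20 3 35
f 36 35 11
f 20 35 36
f 9 27 28
f 27 7 24
f 28 24 8
f 27 24 28
f 10 33 29
f 33 9 25
f 29 25 2
f 33 25 29
f 44 43 46
f 44 46 45
f 46 43 47
f 46 47 45
f 47 43 48
f 47 48 45
f 48 43 49
f 48 49 45
f 49 43 50
f 49 50 45
f 50 43 51
f 50 51 45
f 51 43 52
f 51 52 45
f 52 43 53
f 52 53 45
f 53 43 54
f 53 54 45
f 54 43 55
f 54 55 45
f 55 43 56
f 55 56 45
f 56 43 57
f 56 57 45
f 57 43 58
f 57 58 45
f 58 43 59
f 58 59 45
f 59 43 44
f 59 44 45



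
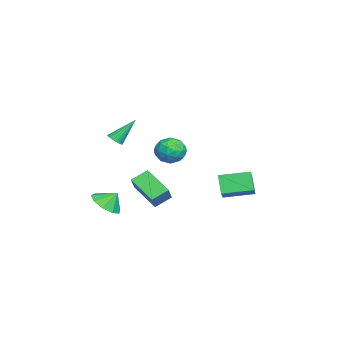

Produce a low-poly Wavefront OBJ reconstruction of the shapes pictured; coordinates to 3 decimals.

v 2.098 -1.98 -0.968
v 1.534 -1.088 -0.376
v 3.165 -0.595 -2.039
v 2.601 0.297 -1.447
v 3.179 -1.997 0.087
v 2.615 -1.105 0.679
v 4.246 -0.612 -0.984
v 3.682 0.28 -0.392
v -3.835 0.317 -0.17
v -3.297 -0.226 -0.937
v -4.463 -1.194 0.457
v -3.925 -1.737 -0.31
v -3.382 -1.243 0.487
v -2.994 -0.31 0.099
v -4.766 -1.11 -0.579
v -4.378 -0.177 -0.967
v -3.872 -1.108 -1.19
v -3.016 -1.19 -0.531
v -4.744 -0.23 0.051
v -3.888 -0.312 0.71
v -3.511 0.178 -0.609
v -4.249 -1.598 0.129
v -3.93 -1.308 0.597
v -3.614 -1.627 0.146
v -3.333 0.129 0
v -3.016 -0.19 -0.451
v -3.066 -0.788 0.387
v -4.744 -1.23 -0.029
v -4.427 -1.549 -0.48
v -4.146 0.207 -0.626
v -3.83 -0.112 -1.077
v -4.694 -0.632 -0.867
v -3.532 -0.659 -1.208
v -3.902 -1.547 -0.839
v -4.396 -1.179 -0.998
v -4.168 -0.63 -1.226
v -3.029 -0.708 -0.821
v -3.399 -1.596 -0.452
v -3.08 -1.306 0.016
v -2.851 -0.757 -0.212
v -3.368 -1.226 -0.969
v -4.361 0.176 -0.028
v -4.731 -0.712 0.341
v -4.909 -0.663 -0.268
v -4.68 -0.114 -0.496
v -3.858 0.127 0.359
v -4.228 -0.761 0.728
v -3.592 -0.79 0.746
v -3.364 -0.241 0.518
v -4.392 -0.194 0.489
v -4.65 2.271 -2.863
v -3.509 2.297 -2.051
v -4.918 4.259 -2.55
v -3.778 4.285 -1.737
v -3.802 2.575 -4.063
v -2.662 2.601 -3.25
v -4.071 4.563 -3.749
v -2.93 4.589 -2.937
v 3.975 -3.353 -1.584
v 5.049 -3.356 -1.471
v 3.885 -2.667 -0.716
v 4.844 -2.809 -1.924
v 4.233 -2.516 -2.217
v 3.5 -2.615 -2.215
v 2.99 -3.059 -1.917
v 2.941 -3.64 -1.464
v 3.375 -4.087 -1.067
v 4.09 -4.19 -0.912
v 4.751 -3.901 -1.072
v 1.433 -3.23 2.568
v 1.731 -2.803 2.336
v 0.927 -2.07 4.052
v 1.516 -2.772 2.239
v 1.288 -2.821 2.199
v 1.084 -2.94 2.223
v 0.941 -3.109 2.306
v 0.883 -3.3 2.435
v 0.92 -3.478 2.587
v 1.045 -3.613 2.736
v 1.238 -3.682 2.855
v 1.464 -3.673 2.925
v 1.685 -3.587 2.934
v 1.862 -3.44 2.879
v 1.965 -3.256 2.77
v 1.976 -3.068 2.627
v 1.893 -2.908 2.473
f 2 4 1
f 5 2 1
f 1 4 3
f 3 5 1
f 2 8 4
f 6 2 5
f 6 8 2
f 4 8 3
f 7 5 3
f 3 8 7
f 7 6 5
f 8 6 7
f 9 46 25
f 46 20 49
f 25 49 14
f 46 49 25
f 9 25 21
f 25 14 26
f 21 26 10
f 25 26 21
f 9 21 30
f 21 10 31
f 30 31 16
f 21 31 30
f 9 30 42
f 30 16 45
f 42 45 19
f 30 45 42
f 9 42 46
f 42 19 50
f 46 50 20
f 42 50 46
f 10 26 37
f 26 14 40
f 37 40 18
f 26 40 37
f 14 49 27
f 49 20 48
f 27 48 13
f 49 48 27
f 20 50 47
f 50 19 43
f 47 43 11
f 50 43 47
f 19 45 44
f 45 16 32
f 44 32 15
f 45 32 44
f 16 31 36
f 31 10 33
f 36 33 17
f 31 33 36
f 12 38 24
f 38 18 39
f 24 39 13
f 38 39 24
f 12 24 22
f 24 13 23
f 22 23 11
f 24 23 22
f 12 22 29
f 22 11 28
f 29 28 15
f 22 28 29
f 12 29 34
f 29 15 35
f 34 35 17
f 29 35 34
f 12 34 38
f 34 17 41
f 38 41 18
f 34 41 38
f 13 39 27
f 39 18 40
f 27 40 14
f 39 40 27
f 11 23 47
f 23 13 48
f 47 48 20
f 23 48 47
f 15 28 44
f 28 11 43
f 44 43 19
f 28 43 44
f 17 35 36
f 35 15 32
f 36 32 16
f 35 32 36
f 18 41 37
f 41 17 33
f 37 33 10
f 41 33 37
f 52 54 51
f 55 52 51
f 51 54 53
f 53 55 51
f 52 58 54
f 56 52 55
f 56 58 52
f 54 58 53
f 57 55 53
f 53 58 57
f 57 56 55
f 58 56 57
f 60 59 62
f 60 62 61
f 62 59 63
f 62 63 61
f 63 59 64
f 63 64 61
f 64 59 65
f 64 65 61
f 65 59 66
f 65 66 61
f 66 59 67
f 66 67 61
f 67 59 68
f 67 68 61
f 68 59 69
f 68 69 61
f 69 59 60
f 69 60 61
f 71 70 73
f 71 73 72
f 73 70 74
f 73 74 72
f 74 70 75
f 74 75 72
f 75 70 76
f 75 76 72
f 76 70 77
f 76 77 72
f 77 70 78
f 77 78 72
f 78 70 79
f 78 79 72
f 79 70 80
f 79 80 72
f 80 70 81
f 80 81 72
f 81 70 82
f 81 82 72
f 82 70 83
f 82 83 72
f 83 70 84
f 83 84 72
f 84 70 85
f 84 85 72
f 85 70 86
f 85 86 72
f 86 70 71
f 86 71 72



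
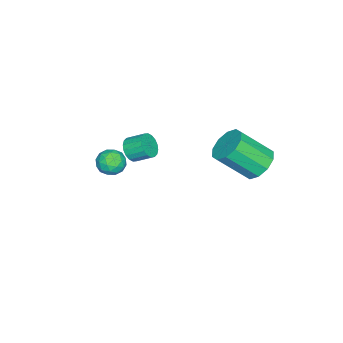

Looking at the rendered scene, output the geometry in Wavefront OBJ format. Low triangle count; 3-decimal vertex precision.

v -1.806 -2.523 -3.17
v -1.112 -2.327 -3.335
v -1.24 -1.401 -2.775
v -1.934 -1.597 -2.61
v -1.285 -2.201 -3.585
v -1.413 -1.274 -3.025
v -1.561 -2.138 -3.752
v -1.69 -1.211 -3.192
v -1.886 -2.151 -3.804
v -2.015 -1.225 -3.245
v -2.195 -2.238 -3.731
v -2.324 -1.312 -3.171
v -2.427 -2.382 -3.546
v -2.555 -1.455 -2.987
v -2.536 -2.553 -3.287
v -2.664 -1.627 -2.727
v -2.5 -2.719 -3.005
v -2.628 -1.793 -2.445
v -2.327 -2.846 -2.755
v -2.455 -1.919 -2.195
v -2.05 -2.909 -2.588
v -2.179 -1.982 -2.028
v -1.725 -2.895 -2.535
v -1.854 -1.969 -1.976
v -1.416 -2.808 -2.609
v -1.545 -1.882 -2.049
v -1.185 -2.665 -2.793
v -1.313 -1.738 -2.234
v -1.076 -2.493 -3.053
v -1.204 -1.567 -2.493
v -1.774 4.25 -1.882
v -0.815 4.615 -1.965
v -0.146 3.196 -0.48
v -1.106 2.83 -0.398
v -1.114 4.948 -1.512
v -0.446 3.528 -0.027
v -1.665 5.014 -1.2
v -0.997 3.595 0.284
v -2.258 4.788 -1.15
v -1.59 3.369 0.335
v -2.666 4.357 -1.379
v -1.998 2.937 0.106
v -2.734 3.884 -1.8
v -2.065 2.465 -0.315
v -2.434 3.552 -2.253
v -1.766 2.132 -0.768
v -1.883 3.485 -2.564
v -1.215 2.066 -1.08
v -1.29 3.711 -2.615
v -0.622 2.292 -1.13
v -0.882 4.143 -2.386
v -0.214 2.723 -0.901
v 2.955 -1.236 0.688
v 3.22 -0.881 0.061
v 4.04 -1.039 1.259
v 4.305 -0.684 0.632
v 3.753 -0.358 1.054
v 3.082 -0.479 0.701
v 4.178 -1.441 0.619
v 3.507 -1.562 0.266
v 3.976 -1.007 0.019
v 3.713 -0.338 0.287
v 3.547 -1.582 1.033
v 3.284 -0.913 1.301
v 2.992 -1.076 0.324
v 4.268 -0.844 0.996
v 3.943 -0.652 1.243
v 4.099 -0.444 0.875
v 2.911 -0.84 0.7
v 3.067 -0.631 0.332
v 3.38 -0.323 0.915
v 4.193 -1.289 0.988
v 4.349 -1.08 0.62
v 3.161 -1.476 0.445
v 3.317 -1.268 0.077
v 3.88 -1.597 0.405
v 3.592 -0.941 -0.069
v 4.23 -0.826 0.267
v 4.155 -1.271 0.259
v 3.761 -1.342 0.052
v 3.438 -0.548 0.089
v 4.076 -0.432 0.425
v 3.751 -0.24 0.672
v 3.357 -0.312 0.465
v 3.882 -0.622 0.064
v 3.184 -1.488 0.895
v 3.822 -1.372 1.231
v 3.903 -1.608 0.855
v 3.509 -1.68 0.648
v 3.03 -1.094 1.053
v 3.668 -0.979 1.389
v 3.499 -0.578 1.268
v 3.105 -0.649 1.061
v 3.378 -1.298 1.256
f 2 1 5
f 2 5 3
f 3 5 6
f 3 6 4
f 5 1 7
f 5 7 6
f 6 7 8
f 6 8 4
f 7 1 9
f 7 9 8
f 8 9 10
f 8 10 4
f 9 1 11
f 9 11 10
f 10 11 12
f 10 12 4
f 11 1 13
f 11 13 12
f 12 13 14
f 12 14 4
f 13 1 15
f 13 15 14
f 14 15 16
f 14 16 4
f 15 1 17
f 15 17 16
f 16 17 18
f 16 18 4
f 17 1 19
f 17 19 18
f 18 19 20
f 18 20 4
f 19 1 21
f 19 21 20
f 20 21 22
f 20 22 4
f 21 1 23
f 21 23 22
f 22 23 24
f 22 24 4
f 23 1 25
f 23 25 24
f 24 25 26
f 24 26 4
f 25 1 27
f 25 27 26
f 26 27 28
f 26 28 4
f 27 1 29
f 27 29 28
f 28 29 30
f 28 30 4
f 29 1 2
f 29 2 30
f 30 2 3
f 30 3 4
f 32 31 35
f 32 35 33
f 33 35 36
f 33 36 34
f 35 31 37
f 35 37 36
f 36 37 38
f 36 38 34
f 37 31 39
f 37 39 38
f 38 39 40
f 38 40 34
f 39 31 41
f 39 41 40
f 40 41 42
f 40 42 34
f 41 31 43
f 41 43 42
f 42 43 44
f 42 44 34
f 43 31 45
f 43 45 44
f 44 45 46
f 44 46 34
f 45 31 47
f 45 47 46
f 46 47 48
f 46 48 34
f 47 31 49
f 47 49 48
f 48 49 50
f 48 50 34
f 49 31 51
f 49 51 50
f 50 51 52
f 50 52 34
f 51 31 32
f 51 32 52
f 52 32 33
f 52 33 34
f 53 90 69
f 90 64 93
f 69 93 58
f 90 93 69
f 53 69 65
f 69 58 70
f 65 70 54
f 69 70 65
f 53 65 74
f 65 54 75
f 74 75 60
f 65 75 74
f 53 74 86
f 74 60 89
f 86 89 63
f 74 89 86
f 53 86 90
f 86 63 94
f 90 94 64
f 86 94 90
f 54 70 81
f 70 58 84
f 81 84 62
f 70 84 81
f 58 93 71
f 93 64 92
f 71 92 57
f 93 92 71
f 64 94 91
f 94 63 87
f 91 87 55
f 94 87 91
f 63 89 88
f 89 60 76
f 88 76 59
f 89 76 88
f 60 75 80
f 75 54 77
f 80 77 61
f 75 77 80
f 56 82 68
f 82 62 83
f 68 83 57
f 82 83 68
f 56 68 66
f 68 57 67
f 66 67 55
f 68 67 66
f 56 66 73
f 66 55 72
f 73 72 59
f 66 72 73
f 56 73 78
f 73 59 79
f 78 79 61
f 73 79 78
f 56 78 82
f 78 61 85
f 82 85 62
f 78 85 82
f 57 83 71
f 83 62 84
f 71 84 58
f 83 84 71
f 55 67 91
f 67 57 92
f 91 92 64
f 67 92 91
f 59 72 88
f 72 55 87
f 88 87 63
f 72 87 88
f 61 79 80
f 79 59 76
f 80 76 60
f 79 76 80
f 62 85 81
f 85 61 77
f 81 77 54
f 85 77 81



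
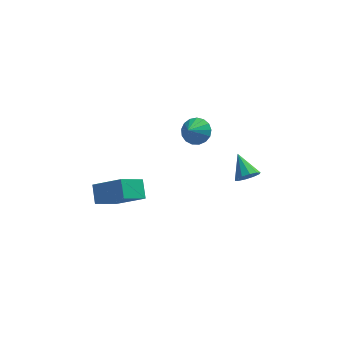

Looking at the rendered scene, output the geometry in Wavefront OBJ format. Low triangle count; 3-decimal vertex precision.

v 0.267 2.722 3.445
v 0.658 3.091 4.023
v -0.187 1.998 4.215
v 0.33 3.277 4.003
v -0.014 3.335 3.856
v -0.292 3.253 3.614
v -0.443 3.049 3.334
v -0.431 2.77 3.079
v -0.259 2.48 2.908
v 0.033 2.245 2.86
v 0.38 2.12 2.946
v 0.7 2.132 3.146
v 0.921 2.279 3.415
v 0.992 2.528 3.691
v 0.898 2.821 3.91
v -3.393 -1.833 2.742
v -3.49 -0.993 3.414
v -4.748 -1.191 1.745
v -4.844 -0.351 2.417
v -2.356 -1.009 1.863
v -2.452 -0.169 2.535
v -3.71 -0.367 0.866
v -3.807 0.473 1.538
v 2.593 0.2 2.128
v 3.01 0.021 2.607
v 2.187 1.3 2.892
v 3.209 0.27 2.353
v 3.173 0.493 2.013
v 2.915 0.604 1.717
v 2.534 0.56 1.578
v 2.175 0.379 1.649
v 1.976 0.129 1.903
v 2.013 -0.094 2.242
v 2.271 -0.204 2.538
v 2.652 -0.161 2.678
f 2 1 4
f 2 4 3
f 4 1 5
f 4 5 3
f 5 1 6
f 5 6 3
f 6 1 7
f 6 7 3
f 7 1 8
f 7 8 3
f 8 1 9
f 8 9 3
f 9 1 10
f 9 10 3
f 10 1 11
f 10 11 3
f 11 1 12
f 11 12 3
f 12 1 13
f 12 13 3
f 13 1 14
f 13 14 3
f 14 1 15
f 14 15 3
f 15 1 2
f 15 2 3
f 17 19 16
f 20 17 16
f 16 19 18
f 18 20 16
f 17 23 19
f 21 17 20
f 21 23 17
f 19 23 18
f 22 20 18
f 18 23 22
f 22 21 20
f 23 21 22
f 25 24 27
f 25 27 26
f 27 24 28
f 27 28 26
f 28 24 29
f 28 29 26
f 29 24 30
f 29 30 26
f 30 24 31
f 30 31 26
f 31 24 32
f 31 32 26
f 32 24 33
f 32 33 26
f 33 24 34
f 33 34 26
f 34 24 35
f 34 35 26
f 35 24 25
f 35 25 26



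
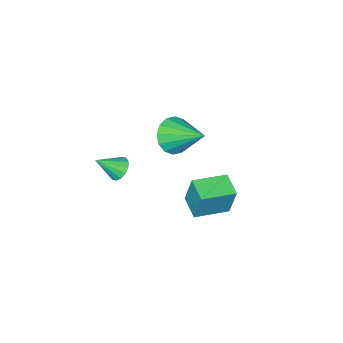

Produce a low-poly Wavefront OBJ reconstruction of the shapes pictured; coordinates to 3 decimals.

v -2.06 2.105 -0.508
v -2.068 2.549 1.143
v -1.592 3.204 -0.801
v -1.6 3.648 0.85
v -0.46 1.472 -0.33
v -0.468 1.916 1.321
v 0.008 2.571 -0.623
v -0 3.015 1.028
v -2.132 -1.036 1.543
v -1.087 -0.967 1.611
v -2.328 0.816 2.657
v -1.216 -0.704 1.153
v -1.59 -0.531 0.799
v -2.11 -0.493 0.644
v -2.636 -0.6 0.731
v -3.027 -0.824 1.034
v -3.178 -1.105 1.474
v -3.049 -1.367 1.933
v -2.675 -1.541 2.286
v -2.155 -1.579 2.441
v -1.629 -1.472 2.355
v -1.238 -1.248 2.051
v -0.831 -3.465 -1.867
v -0.506 -3.764 -2.41
v 0.171 -4.035 -0.953
v -0.351 -3.438 -2.376
v -0.325 -3.119 -2.205
v -0.434 -2.893 -1.944
v -0.65 -2.82 -1.662
v -0.914 -2.92 -1.435
v -1.156 -3.166 -1.323
v -1.31 -3.492 -1.357
v -1.336 -3.811 -1.528
v -1.227 -4.037 -1.789
v -1.011 -4.11 -2.071
v -0.747 -4.01 -2.298
f 2 4 1
f 5 2 1
f 1 4 3
f 3 5 1
f 2 8 4
f 6 2 5
f 6 8 2
f 4 8 3
f 7 5 3
f 3 8 7
f 7 6 5
f 8 6 7
f 10 9 12
f 10 12 11
f 12 9 13
f 12 13 11
f 13 9 14
f 13 14 11
f 14 9 15
f 14 15 11
f 15 9 16
f 15 16 11
f 16 9 17
f 16 17 11
f 17 9 18
f 17 18 11
f 18 9 19
f 18 19 11
f 19 9 20
f 19 20 11
f 20 9 21
f 20 21 11
f 21 9 22
f 21 22 11
f 22 9 10
f 22 10 11
f 24 23 26
f 24 26 25
f 26 23 27
f 26 27 25
f 27 23 28
f 27 28 25
f 28 23 29
f 28 29 25
f 29 23 30
f 29 30 25
f 30 23 31
f 30 31 25
f 31 23 32
f 31 32 25
f 32 23 33
f 32 33 25
f 33 23 34
f 33 34 25
f 34 23 35
f 34 35 25
f 35 23 36
f 35 36 25
f 36 23 24
f 36 24 25



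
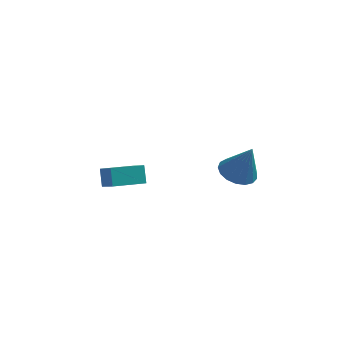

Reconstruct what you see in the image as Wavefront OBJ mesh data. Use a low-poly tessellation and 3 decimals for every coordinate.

v 1.025 1.243 2.15
v 1.711 1.537 1.923
v 1.555 1.117 3.59
v 1.513 1.838 2.022
v 1.203 2.003 2.151
v 0.853 1.993 2.279
v 0.542 1.812 2.378
v 0.341 1.5 2.424
v 0.297 1.13 2.408
v 0.42 0.786 2.332
v 0.681 0.546 2.215
v 1.021 0.466 2.083
v 1.362 0.564 1.966
v 1.625 0.818 1.891
v 1.751 1.169 1.876
v -4.484 3.591 -1.188
v -4.633 4.089 -0.515
v -3.272 4.287 -1.435
v -3.42 4.785 -0.763
v -3.94 2.875 -0.537
v -4.088 3.373 0.135
v -2.727 3.571 -0.785
v -2.876 4.069 -0.112
f 2 1 4
f 2 4 3
f 4 1 5
f 4 5 3
f 5 1 6
f 5 6 3
f 6 1 7
f 6 7 3
f 7 1 8
f 7 8 3
f 8 1 9
f 8 9 3
f 9 1 10
f 9 10 3
f 10 1 11
f 10 11 3
f 11 1 12
f 11 12 3
f 12 1 13
f 12 13 3
f 13 1 14
f 13 14 3
f 14 1 15
f 14 15 3
f 15 1 2
f 15 2 3
f 17 19 16
f 20 17 16
f 16 19 18
f 18 20 16
f 17 23 19
f 21 17 20
f 21 23 17
f 19 23 18
f 22 20 18
f 18 23 22
f 22 21 20
f 23 21 22



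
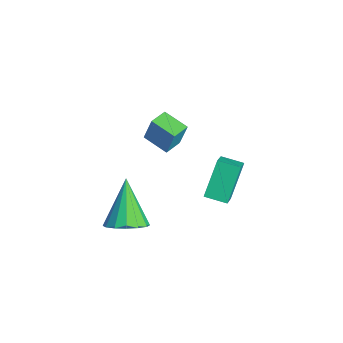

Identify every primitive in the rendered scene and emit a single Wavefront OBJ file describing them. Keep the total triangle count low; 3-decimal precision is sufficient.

v 2.563 -0.68 3.454
v 2.75 -0.432 4.541
v 3.458 -0.089 3.166
v 3.644 0.159 4.252
v 3.036 -1.359 3.528
v 3.222 -1.111 4.614
v 3.93 -0.768 3.239
v 4.117 -0.52 4.326
v 3.657 -2.309 -1.201
v 4.223 -1.665 -0.925
v 2.383 -1.891 0.441
v 3.925 -1.45 -1.211
v 3.556 -1.464 -1.495
v 3.213 -1.705 -1.699
v 2.99 -2.108 -1.77
v 2.946 -2.565 -1.689
v 3.092 -2.953 -1.476
v 3.39 -3.168 -1.19
v 3.759 -3.153 -0.907
v 4.102 -2.912 -0.702
v 4.325 -2.51 -0.631
v 4.369 -2.053 -0.713
v 2.071 2.104 0.227
v 2.939 1.633 0.96
v 2.625 2.872 0.066
v 3.492 2.4 0.799
v 2.788 1.3 -1.139
v 3.655 0.828 -0.406
v 3.341 2.067 -1.3
v 4.209 1.596 -0.567
f 2 4 1
f 5 2 1
f 1 4 3
f 3 5 1
f 2 8 4
f 6 2 5
f 6 8 2
f 4 8 3
f 7 5 3
f 3 8 7
f 7 6 5
f 8 6 7
f 10 9 12
f 10 12 11
f 12 9 13
f 12 13 11
f 13 9 14
f 13 14 11
f 14 9 15
f 14 15 11
f 15 9 16
f 15 16 11
f 16 9 17
f 16 17 11
f 17 9 18
f 17 18 11
f 18 9 19
f 18 19 11
f 19 9 20
f 19 20 11
f 20 9 21
f 20 21 11
f 21 9 22
f 21 22 11
f 22 9 10
f 22 10 11
f 24 26 23
f 27 24 23
f 23 26 25
f 25 27 23
f 24 30 26
f 28 24 27
f 28 30 24
f 26 30 25
f 29 27 25
f 25 30 29
f 29 28 27
f 30 28 29



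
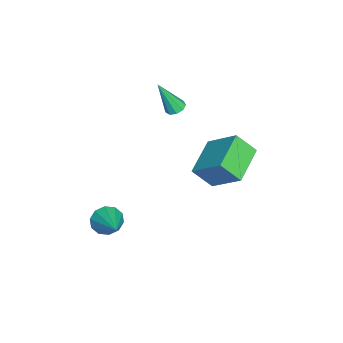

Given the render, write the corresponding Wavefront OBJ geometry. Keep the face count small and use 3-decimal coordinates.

v -2.688 -0.128 2.006
v -2.381 0.28 2.148
v -2.452 -0.912 3.754
v -2.727 0.352 2.227
v -3.055 0.2 2.203
v -3.211 -0.106 2.087
v -3.122 -0.422 1.933
v -2.83 -0.6 1.813
v -2.471 -0.557 1.784
v -2.214 -0.313 1.859
v -2.178 0.018 2.003
v 1.335 -2.609 -3.166
v 1.822 -2.904 -3.742
v 2.885 -1.831 -2.254
v 1.674 -2.446 -3.883
v 1.398 -2.051 -3.749
v 1.097 -1.869 -3.393
v 0.887 -1.97 -2.95
v 0.848 -2.315 -2.589
v 0.995 -2.772 -2.449
v 1.272 -3.167 -2.582
v 1.573 -3.349 -2.939
v 1.783 -3.249 -3.382
v -0.504 1.743 1.702
v 0.149 3.117 2.954
v -0.564 2.667 0.72
v 0.088 4.041 1.971
v 1.372 1.319 1.189
v 2.024 2.693 2.44
v 1.311 2.243 0.206
v 1.964 3.617 1.458
f 2 1 4
f 2 4 3
f 4 1 5
f 4 5 3
f 5 1 6
f 5 6 3
f 6 1 7
f 6 7 3
f 7 1 8
f 7 8 3
f 8 1 9
f 8 9 3
f 9 1 10
f 9 10 3
f 10 1 11
f 10 11 3
f 11 1 2
f 11 2 3
f 13 12 15
f 13 15 14
f 15 12 16
f 15 16 14
f 16 12 17
f 16 17 14
f 17 12 18
f 17 18 14
f 18 12 19
f 18 19 14
f 19 12 20
f 19 20 14
f 20 12 21
f 20 21 14
f 21 12 22
f 21 22 14
f 22 12 23
f 22 23 14
f 23 12 13
f 23 13 14
f 25 27 24
f 28 25 24
f 24 27 26
f 26 28 24
f 25 31 27
f 29 25 28
f 29 31 25
f 27 31 26
f 30 28 26
f 26 31 30
f 30 29 28
f 31 29 30



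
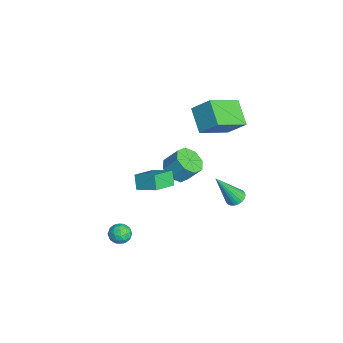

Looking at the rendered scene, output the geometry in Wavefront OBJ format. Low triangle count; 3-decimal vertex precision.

v -1.186 2.718 2.384
v -2.51 2.471 3.228
v -0.722 3.611 3.371
v -2.047 3.365 4.216
v -0.233 1.095 3.404
v -1.558 0.849 4.249
v 0.23 1.989 4.392
v -1.094 1.742 5.236
v -3.419 0.276 -2.668
v -2.607 -0.127 -2.583
v -2.35 0.601 -1.588
v -3.161 1.004 -1.672
v -2.585 0.432 -2.998
v -2.328 1.16 -2.002
v -3.052 0.9 -3.219
v -2.794 1.628 -2.223
v -3.733 1.002 -3.117
v -3.475 1.73 -2.122
v -4.23 0.679 -2.752
v -3.973 1.407 -1.757
v -4.252 0.12 -2.338
v -3.995 0.848 -1.342
v -3.786 -0.348 -2.117
v -3.528 0.38 -1.121
v -3.105 -0.45 -2.218
v -2.847 0.278 -1.223
v 1.783 2.719 -0.294
v 2.226 2.424 -0.499
v 1.937 1.641 1.594
v 2.329 2.599 -0.407
v 2.349 2.792 -0.298
v 2.282 2.974 -0.189
v 2.14 3.117 -0.096
v 1.944 3.2 -0.033
v 1.723 3.209 -0.009
v 1.511 3.144 -0.029
v 1.341 3.015 -0.09
v 1.238 2.84 -0.181
v 1.218 2.647 -0.29
v 1.284 2.465 -0.399
v 1.427 2.322 -0.492
v 1.623 2.239 -0.556
v 1.844 2.229 -0.579
v 2.056 2.295 -0.559
v 1.972 -2.727 -2.379
v 2.325 -3.285 -2.328
v 1.255 -3.235 -2.992
v 1.608 -3.793 -2.941
v 1.29 -3.553 -2.412
v 1.733 -3.239 -2.033
v 1.847 -3.281 -3.287
v 2.29 -2.967 -2.908
v 2.247 -3.628 -2.889
v 1.903 -3.796 -2.348
v 1.677 -2.724 -2.972
v 1.333 -2.892 -2.431
v 2.211 -2.961 -2.299
v 1.369 -3.559 -3.021
v 1.182 -3.417 -2.71
v 1.389 -3.746 -2.68
v 1.864 -2.934 -2.126
v 2.071 -3.262 -2.096
v 1.463 -3.42 -2.146
v 1.509 -3.258 -3.224
v 1.716 -3.586 -3.194
v 2.191 -2.774 -2.64
v 2.398 -3.103 -2.61
v 2.117 -3.1 -3.174
v 2.373 -3.491 -2.599
v 1.952 -3.79 -2.96
v 2.092 -3.489 -3.163
v 2.353 -3.304 -2.94
v 2.171 -3.59 -2.281
v 1.749 -3.888 -2.642
v 1.563 -3.747 -2.331
v 1.823 -3.562 -2.108
v 2.125 -3.791 -2.612
v 1.831 -2.632 -2.678
v 1.409 -2.93 -3.039
v 1.757 -2.958 -3.212
v 2.017 -2.773 -2.989
v 1.628 -2.73 -2.36
v 1.207 -3.029 -2.721
v 1.227 -3.216 -2.38
v 1.488 -3.031 -2.157
v 1.455 -2.729 -2.708
v 3.208 -2.579 3.643
v 3.88 -1.672 4.157
v 2.331 -1.597 3.059
v 3.002 -0.691 3.574
v 3.718 -2.549 2.926
v 4.389 -1.643 3.441
v 2.84 -1.568 2.343
v 3.512 -0.661 2.857
f 2 4 1
f 5 2 1
f 1 4 3
f 3 5 1
f 2 8 4
f 6 2 5
f 6 8 2
f 4 8 3
f 7 5 3
f 3 8 7
f 7 6 5
f 8 6 7
f 10 9 13
f 10 13 11
f 11 13 14
f 11 14 12
f 13 9 15
f 13 15 14
f 14 15 16
f 14 16 12
f 15 9 17
f 15 17 16
f 16 17 18
f 16 18 12
f 17 9 19
f 17 19 18
f 18 19 20
f 18 20 12
f 19 9 21
f 19 21 20
f 20 21 22
f 20 22 12
f 21 9 23
f 21 23 22
f 22 23 24
f 22 24 12
f 23 9 25
f 23 25 24
f 24 25 26
f 24 26 12
f 25 9 10
f 25 10 26
f 26 10 11
f 26 11 12
f 28 27 30
f 28 30 29
f 30 27 31
f 30 31 29
f 31 27 32
f 31 32 29
f 32 27 33
f 32 33 29
f 33 27 34
f 33 34 29
f 34 27 35
f 34 35 29
f 35 27 36
f 35 36 29
f 36 27 37
f 36 37 29
f 37 27 38
f 37 38 29
f 38 27 39
f 38 39 29
f 39 27 40
f 39 40 29
f 40 27 41
f 40 41 29
f 41 27 42
f 41 42 29
f 42 27 43
f 42 43 29
f 43 27 44
f 43 44 29
f 44 27 28
f 44 28 29
f 45 82 61
f 82 56 85
f 61 85 50
f 82 85 61
f 45 61 57
f 61 50 62
f 57 62 46
f 61 62 57
f 45 57 66
f 57 46 67
f 66 67 52
f 57 67 66
f 45 66 78
f 66 52 81
f 78 81 55
f 66 81 78
f 45 78 82
f 78 55 86
f 82 86 56
f 78 86 82
f 46 62 73
f 62 50 76
f 73 76 54
f 62 76 73
f 50 85 63
f 85 56 84
f 63 84 49
f 85 84 63
f 56 86 83
f 86 55 79
f 83 79 47
f 86 79 83
f 55 81 80
f 81 52 68
f 80 68 51
f 81 68 80
f 52 67 72
f 67 46 69
f 72 69 53
f 67 69 72
f 48 74 60
f 74 54 75
f 60 75 49
f 74 75 60
f 48 60 58
f 60 49 59
f 58 59 47
f 60 59 58
f 48 58 65
f 58 47 64
f 65 64 51
f 58 64 65
f 48 65 70
f 65 51 71
f 70 71 53
f 65 71 70
f 48 70 74
f 70 53 77
f 74 77 54
f 70 77 74
f 49 75 63
f 75 54 76
f 63 76 50
f 75 76 63
f 47 59 83
f 59 49 84
f 83 84 56
f 59 84 83
f 51 64 80
f 64 47 79
f 80 79 55
f 64 79 80
f 53 71 72
f 71 51 68
f 72 68 52
f 71 68 72
f 54 77 73
f 77 53 69
f 73 69 46
f 77 69 73
f 88 90 87
f 91 88 87
f 87 90 89
f 89 91 87
f 88 94 90
f 92 88 91
f 92 94 88
f 90 94 89
f 93 91 89
f 89 94 93
f 93 92 91
f 94 92 93



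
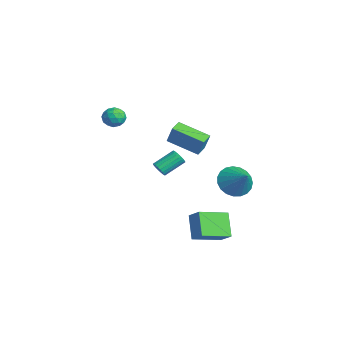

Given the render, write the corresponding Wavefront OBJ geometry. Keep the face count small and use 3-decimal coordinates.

v 2.6 2.536 -1.026
v 3.299 2.184 -1.771
v 3.86 2.764 0.046
v 3.289 2.625 -1.854
v 3.16 3.051 -1.793
v 2.934 3.388 -1.6
v 2.651 3.577 -1.308
v 2.359 3.587 -0.967
v 2.108 3.414 -0.636
v 1.943 3.09 -0.373
v 1.891 2.67 -0.223
v 1.962 2.227 -0.211
v 2.144 1.837 -0.341
v 2.404 1.568 -0.589
v 2.698 1.466 -0.913
v 2.975 1.549 -1.256
v 3.188 1.803 -1.56
v -0.603 -3.393 3.202
v -0.008 -3.005 3.348
v -0.352 -4.115 4.092
v 0.243 -3.727 4.238
v -0.413 -3.443 4.359
v -0.568 -2.997 3.808
v 0.208 -4.123 3.632
v 0.053 -3.677 3.081
v 0.494 -3.457 3.614
v 0.11 -3.036 4.063
v -0.47 -4.084 3.377
v -0.854 -3.663 3.826
v -0.328 -3.135 3.197
v -0.032 -3.985 4.243
v -0.418 -3.817 4.314
v -0.068 -3.59 4.4
v -0.657 -3.13 3.467
v -0.307 -2.903 3.553
v -0.545 -3.16 4.147
v -0.053 -4.217 3.887
v 0.297 -3.99 3.973
v -0.292 -3.53 3.04
v 0.058 -3.303 3.126
v 0.185 -3.96 3.293
v 0.317 -3.173 3.439
v 0.465 -3.598 3.962
v 0.444 -3.83 3.605
v 0.353 -3.568 3.282
v 0.091 -2.926 3.703
v 0.239 -3.35 4.226
v -0.147 -3.183 4.297
v -0.238 -2.921 3.974
v 0.386 -3.191 3.859
v -0.599 -3.77 3.214
v -0.451 -4.194 3.737
v -0.122 -4.199 3.466
v -0.213 -3.937 3.143
v -0.825 -3.522 3.478
v -0.677 -3.947 4.001
v -0.713 -3.552 4.158
v -0.804 -3.29 3.835
v -0.746 -3.929 3.581
v 0.527 -1.201 -0.502
v 0.828 -1.378 -0.104
v 0.615 -0.117 0.62
v 0.313 0.061 0.222
v 0.984 -1.271 -0.244
v 0.771 -0.01 0.479
v 1.05 -1.15 -0.436
v 0.837 0.111 0.288
v 1.012 -1.039 -0.64
v 0.799 0.222 0.083
v 0.878 -0.96 -0.818
v 0.665 0.301 -0.094
v 0.674 -0.929 -0.932
v 0.461 0.333 -0.209
v 0.441 -0.952 -0.962
v 0.228 0.31 -0.238
v 0.225 -1.023 -0.9
v 0.012 0.238 -0.176
v 0.069 -1.13 -0.759
v -0.144 0.131 -0.036
v 0.003 -1.251 -0.568
v -0.21 0.01 0.156
v 0.041 -1.362 -0.363
v -0.172 -0.101 0.36
v 0.175 -1.441 -0.186
v -0.038 -0.18 0.538
v 0.379 -1.473 -0.071
v 0.166 -0.211 0.652
v 0.612 -1.45 -0.042
v 0.399 -0.188 0.682
v -2.335 0.225 0.079
v -1.874 0.402 1.293
v -2.915 0.818 0.213
v -2.454 0.995 1.427
v -1.026 1.665 -0.627
v -0.565 1.842 0.587
v -1.606 2.258 -0.493
v -1.145 2.435 0.721
v 3.868 -0.441 -4.375
v 2.731 -0.212 -3.174
v 3.642 1.361 -4.932
v 2.505 1.59 -3.731
v 4.655 -0.13 -3.689
v 3.518 0.099 -2.488
v 4.429 1.672 -4.246
v 3.292 1.901 -3.045
f 2 1 4
f 2 4 3
f 4 1 5
f 4 5 3
f 5 1 6
f 5 6 3
f 6 1 7
f 6 7 3
f 7 1 8
f 7 8 3
f 8 1 9
f 8 9 3
f 9 1 10
f 9 10 3
f 10 1 11
f 10 11 3
f 11 1 12
f 11 12 3
f 12 1 13
f 12 13 3
f 13 1 14
f 13 14 3
f 14 1 15
f 14 15 3
f 15 1 16
f 15 16 3
f 16 1 17
f 16 17 3
f 17 1 2
f 17 2 3
f 18 55 34
f 55 29 58
f 34 58 23
f 55 58 34
f 18 34 30
f 34 23 35
f 30 35 19
f 34 35 30
f 18 30 39
f 30 19 40
f 39 40 25
f 30 40 39
f 18 39 51
f 39 25 54
f 51 54 28
f 39 54 51
f 18 51 55
f 51 28 59
f 55 59 29
f 51 59 55
f 19 35 46
f 35 23 49
f 46 49 27
f 35 49 46
f 23 58 36
f 58 29 57
f 36 57 22
f 58 57 36
f 29 59 56
f 59 28 52
f 56 52 20
f 59 52 56
f 28 54 53
f 54 25 41
f 53 41 24
f 54 41 53
f 25 40 45
f 40 19 42
f 45 42 26
f 40 42 45
f 21 47 33
f 47 27 48
f 33 48 22
f 47 48 33
f 21 33 31
f 33 22 32
f 31 32 20
f 33 32 31
f 21 31 38
f 31 20 37
f 38 37 24
f 31 37 38
f 21 38 43
f 38 24 44
f 43 44 26
f 38 44 43
f 21 43 47
f 43 26 50
f 47 50 27
f 43 50 47
f 22 48 36
f 48 27 49
f 36 49 23
f 48 49 36
f 20 32 56
f 32 22 57
f 56 57 29
f 32 57 56
f 24 37 53
f 37 20 52
f 53 52 28
f 37 52 53
f 26 44 45
f 44 24 41
f 45 41 25
f 44 41 45
f 27 50 46
f 50 26 42
f 46 42 19
f 50 42 46
f 61 60 64
f 61 64 62
f 62 64 65
f 62 65 63
f 64 60 66
f 64 66 65
f 65 66 67
f 65 67 63
f 66 60 68
f 66 68 67
f 67 68 69
f 67 69 63
f 68 60 70
f 68 70 69
f 69 70 71
f 69 71 63
f 70 60 72
f 70 72 71
f 71 72 73
f 71 73 63
f 72 60 74
f 72 74 73
f 73 74 75
f 73 75 63
f 74 60 76
f 74 76 75
f 75 76 77
f 75 77 63
f 76 60 78
f 76 78 77
f 77 78 79
f 77 79 63
f 78 60 80
f 78 80 79
f 79 80 81
f 79 81 63
f 80 60 82
f 80 82 81
f 81 82 83
f 81 83 63
f 82 60 84
f 82 84 83
f 83 84 85
f 83 85 63
f 84 60 86
f 84 86 85
f 85 86 87
f 85 87 63
f 86 60 88
f 86 88 87
f 87 88 89
f 87 89 63
f 88 60 61
f 88 61 89
f 89 61 62
f 89 62 63
f 91 93 90
f 94 91 90
f 90 93 92
f 92 94 90
f 91 97 93
f 95 91 94
f 95 97 91
f 93 97 92
f 96 94 92
f 92 97 96
f 96 95 94
f 97 95 96
f 99 101 98
f 102 99 98
f 98 101 100
f 100 102 98
f 99 105 101
f 103 99 102
f 103 105 99
f 101 105 100
f 104 102 100
f 100 105 104
f 104 103 102
f 105 103 104



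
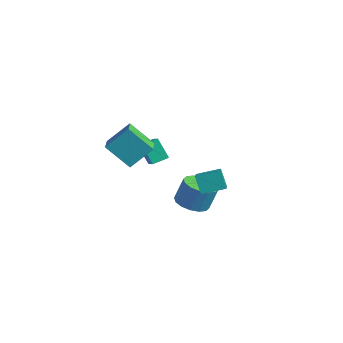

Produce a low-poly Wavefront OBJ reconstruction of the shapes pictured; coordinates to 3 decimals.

v -3.888 0.358 -1.17
v -4.849 0.365 0.046
v -3.525 1.336 -0.888
v -4.487 1.342 0.328
v -2.853 -0.262 -0.348
v -3.815 -0.256 0.868
v -2.491 0.715 -0.066
v -3.452 0.722 1.15
v 1.702 -1.495 -0.794
v 2.511 -0.881 -1.129
v 2.748 -0.371 0.38
v 1.938 -0.985 0.714
v 2.062 -0.559 -1.167
v 2.299 -0.049 0.342
v 1.516 -0.488 -1.105
v 1.753 0.022 0.403
v 1.02 -0.687 -0.96
v 1.257 -0.177 0.548
v 0.707 -1.102 -0.771
v 0.943 -0.593 0.738
v 0.66 -1.623 -0.588
v 0.896 -1.113 0.921
v 0.892 -2.109 -0.46
v 1.129 -1.599 1.049
v 1.341 -2.431 -0.422
v 1.578 -1.921 1.087
v 1.887 -2.502 -0.483
v 2.124 -1.992 1.025
v 2.383 -2.303 -0.628
v 2.62 -1.793 0.88
v 2.697 -1.887 -0.818
v 2.933 -1.378 0.691
v 2.744 -1.367 -1.001
v 2.98 -0.857 0.508
v -3.393 -3.532 2.454
v -2.803 -2.23 3.69
v -4.735 -2.19 1.681
v -4.145 -0.888 2.917
v -1.975 -2.892 1.103
v -1.385 -1.59 2.339
v -3.317 -1.55 0.33
v -2.727 -0.248 1.566
v 2.778 -1.754 0.906
v 2.095 -1.551 1.933
v 3.643 -0.632 1.26
v 2.96 -0.429 2.287
v 3.98 -3.011 1.953
v 3.297 -2.808 2.98
v 4.845 -1.889 2.307
v 4.162 -1.686 3.334
f 2 4 1
f 5 2 1
f 1 4 3
f 3 5 1
f 2 8 4
f 6 2 5
f 6 8 2
f 4 8 3
f 7 5 3
f 3 8 7
f 7 6 5
f 8 6 7
f 10 9 13
f 10 13 11
f 11 13 14
f 11 14 12
f 13 9 15
f 13 15 14
f 14 15 16
f 14 16 12
f 15 9 17
f 15 17 16
f 16 17 18
f 16 18 12
f 17 9 19
f 17 19 18
f 18 19 20
f 18 20 12
f 19 9 21
f 19 21 20
f 20 21 22
f 20 22 12
f 21 9 23
f 21 23 22
f 22 23 24
f 22 24 12
f 23 9 25
f 23 25 24
f 24 25 26
f 24 26 12
f 25 9 27
f 25 27 26
f 26 27 28
f 26 28 12
f 27 9 29
f 27 29 28
f 28 29 30
f 28 30 12
f 29 9 31
f 29 31 30
f 30 31 32
f 30 32 12
f 31 9 33
f 31 33 32
f 32 33 34
f 32 34 12
f 33 9 10
f 33 10 34
f 34 10 11
f 34 11 12
f 36 38 35
f 39 36 35
f 35 38 37
f 37 39 35
f 36 42 38
f 40 36 39
f 40 42 36
f 38 42 37
f 41 39 37
f 37 42 41
f 41 40 39
f 42 40 41
f 44 46 43
f 47 44 43
f 43 46 45
f 45 47 43
f 44 50 46
f 48 44 47
f 48 50 44
f 46 50 45
f 49 47 45
f 45 50 49
f 49 48 47
f 50 48 49

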